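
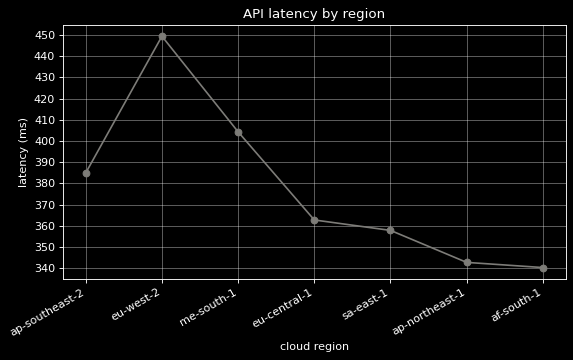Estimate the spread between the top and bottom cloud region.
Max eu-west-2 ≈ 450, min af-south-1 ≈ 340; range ≈ 110.

≈ 110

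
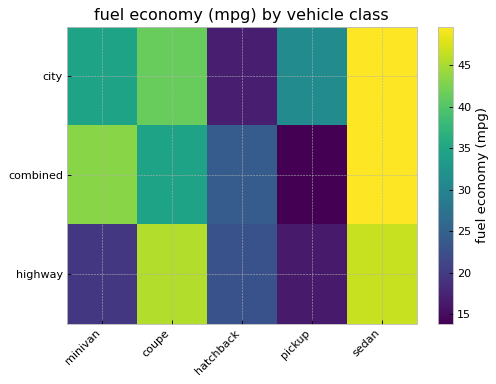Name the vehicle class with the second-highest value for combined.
Top 3 for combined: sedan ≈ 50, minivan ≈ 45, coupe ≈ 35.

minivan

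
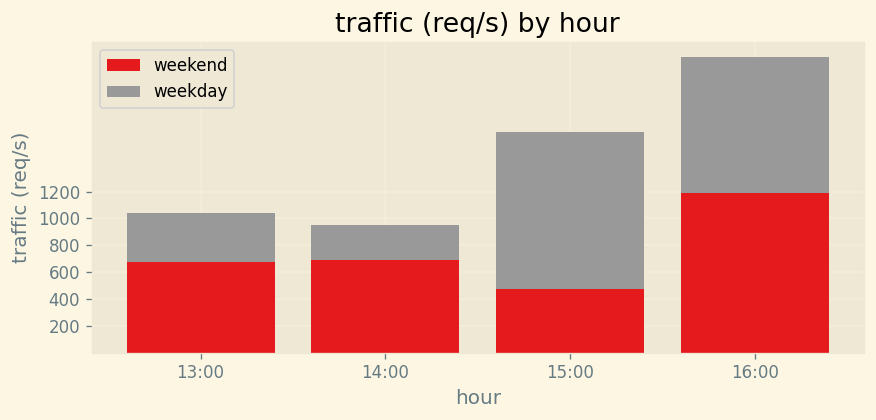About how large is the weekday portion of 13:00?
weekday top ≈ 1000, bottom ≈ 600; segment ≈ 400.

≈ 400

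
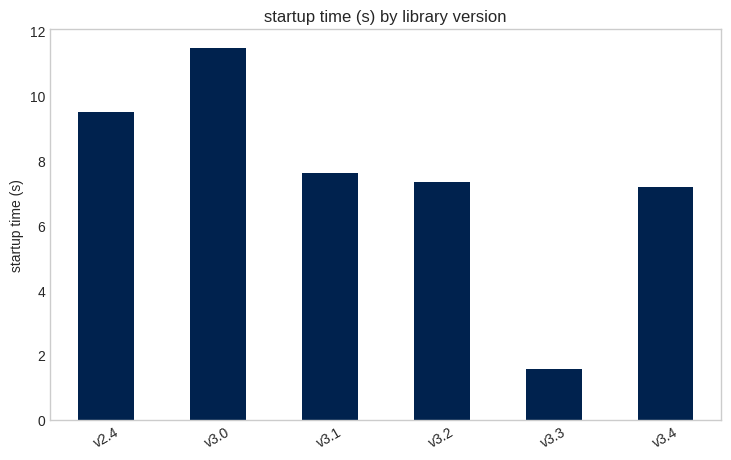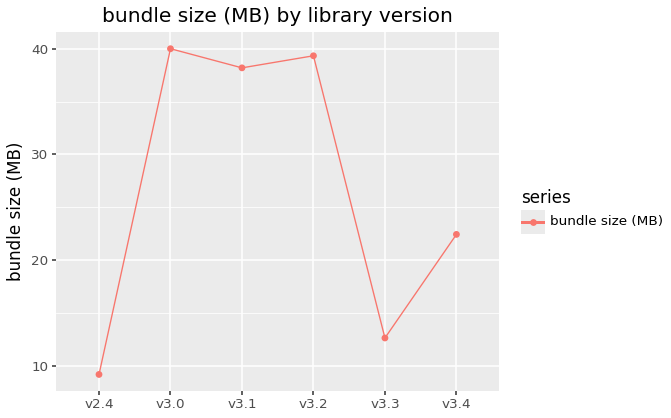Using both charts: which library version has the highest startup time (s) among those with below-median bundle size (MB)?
v2.4

Chart 2 median bundle size (MB) ≈ 30; below-median library versions: v2.4, v3.3, v3.4. Among those, v2.4 has the highest startup time (s) (≈ 10).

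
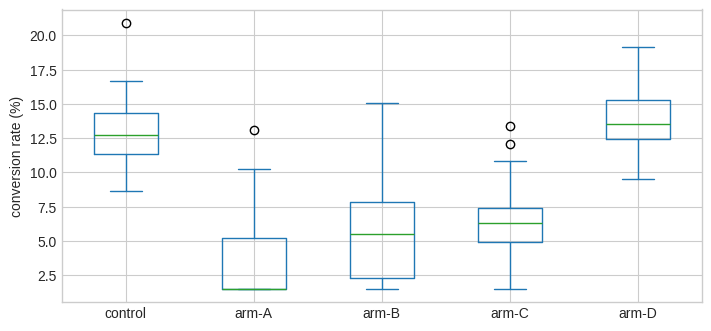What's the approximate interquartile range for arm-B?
≈ 6

Q3 ≈ 8, Q1 ≈ 2; IQR ≈ 6.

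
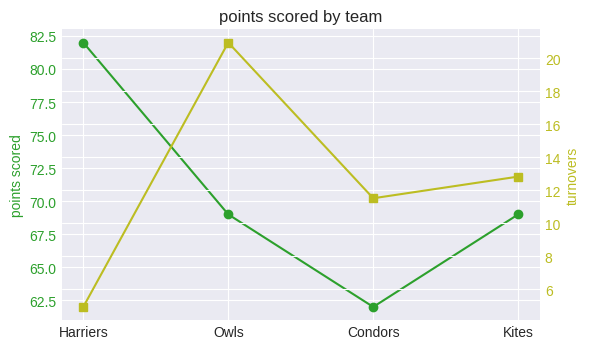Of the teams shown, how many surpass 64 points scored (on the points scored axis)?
3

Above 64: Harriers, Owls, Kites.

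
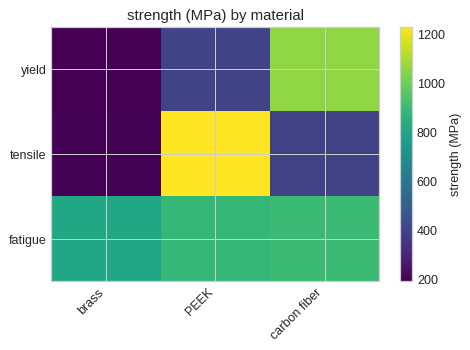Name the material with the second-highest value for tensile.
Top 3 for tensile: PEEK ≈ 1200, carbon fiber ≈ 400, brass ≈ 200.

carbon fiber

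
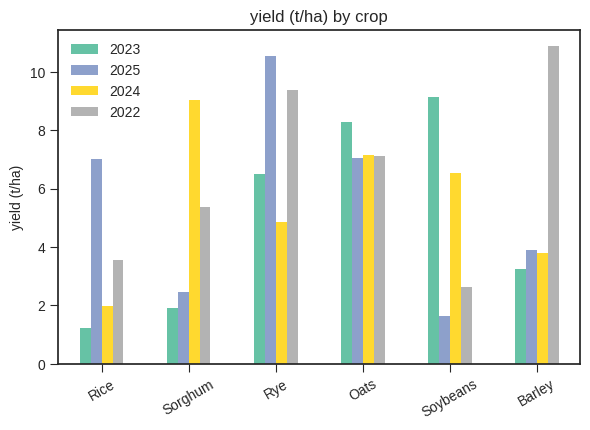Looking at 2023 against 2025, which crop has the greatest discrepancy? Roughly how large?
Soybeans, ≈ 7 t/ha

Soybeans: 2023 ≈ 9, 2025 ≈ 2 → gap ≈ 7. Next-largest (Rice) is only ≈ 6.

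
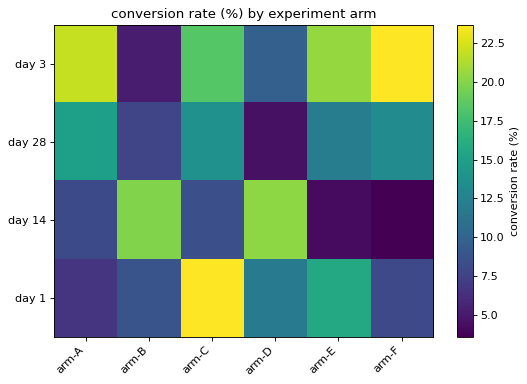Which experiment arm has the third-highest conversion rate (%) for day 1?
arm-D

Top 4 for day 1: arm-C ≈ 24, arm-E ≈ 16, arm-D ≈ 12, arm-B ≈ 8.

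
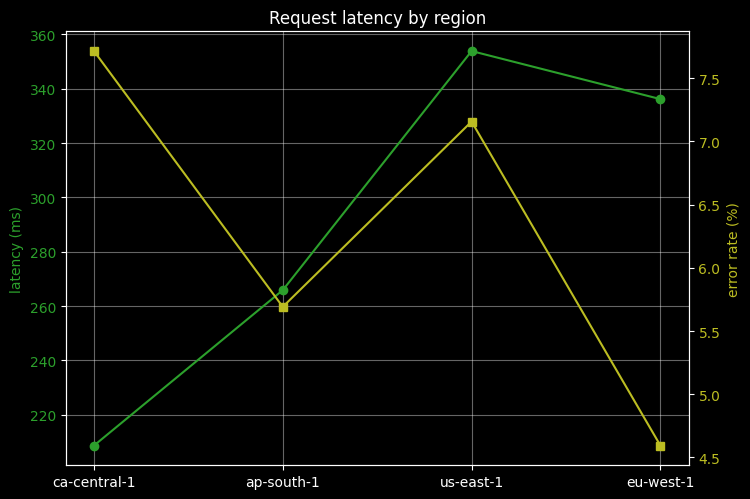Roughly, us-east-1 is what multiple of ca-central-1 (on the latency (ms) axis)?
us-east-1 ≈ 360, ca-central-1 ≈ 200; 360/200 ≈ 1.8.

≈ 1.8×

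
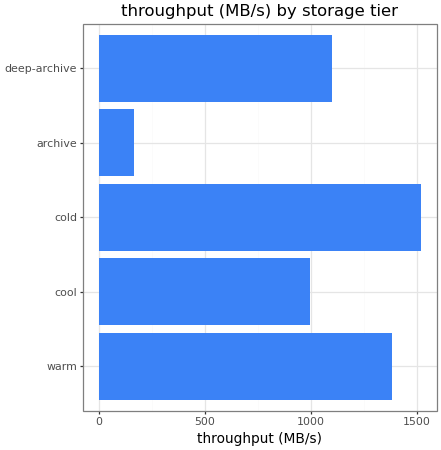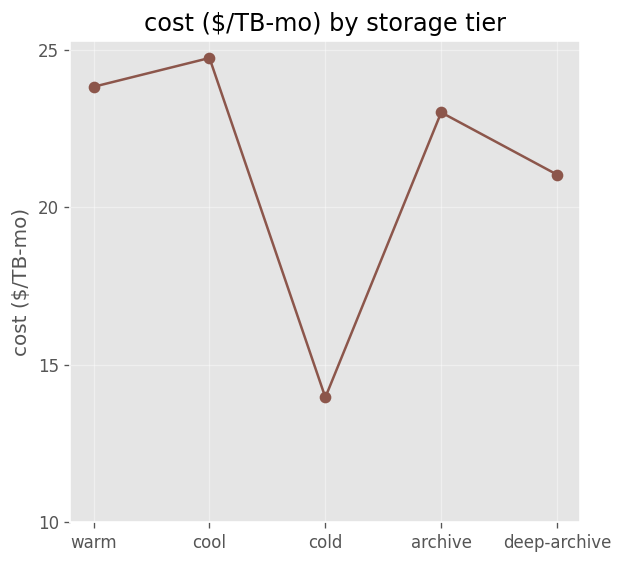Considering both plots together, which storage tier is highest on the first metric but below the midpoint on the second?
Chart 2 median cost ($/TB-mo) ≈ 25; below-median storage tiers: cold, deep-archive. Among those, cold has the highest throughput (MB/s) (≈ 1600).

cold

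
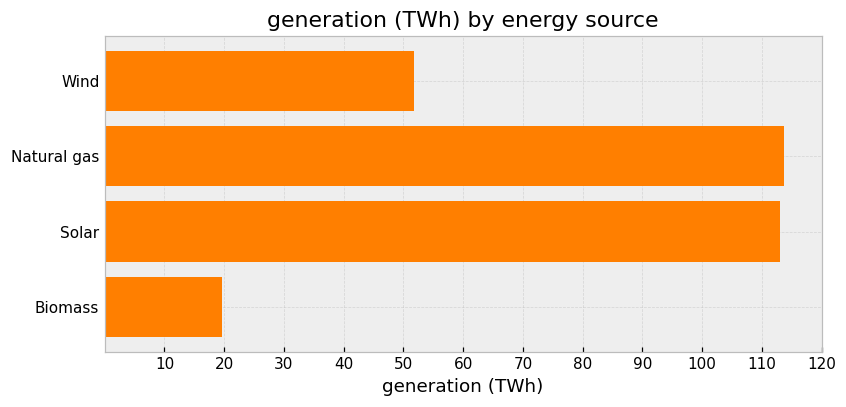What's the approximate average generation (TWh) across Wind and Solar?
≈ 80

(50 + 110) / 2 ≈ 80.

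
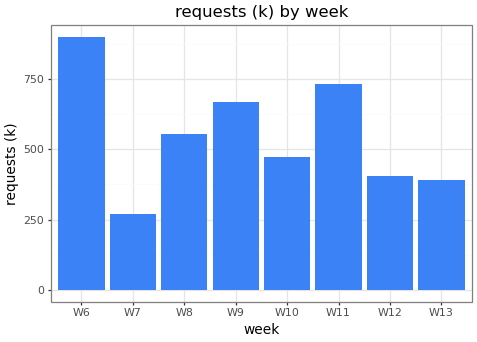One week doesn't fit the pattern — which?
W6

W6 ≈ 900; the rest sit between ≈ 300 and ≈ 700.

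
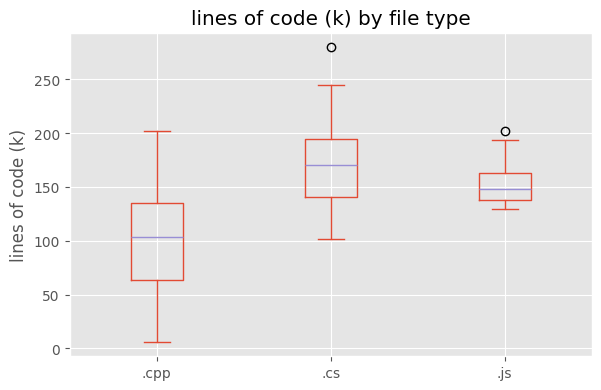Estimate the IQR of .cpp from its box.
Q3 ≈ 140, Q1 ≈ 60; IQR ≈ 80.

≈ 80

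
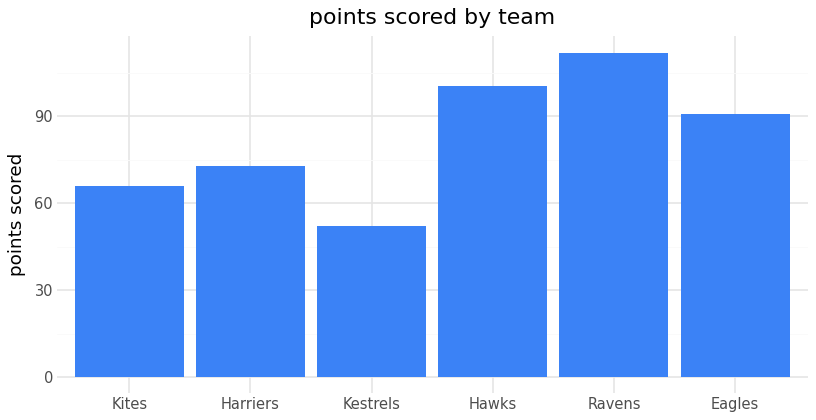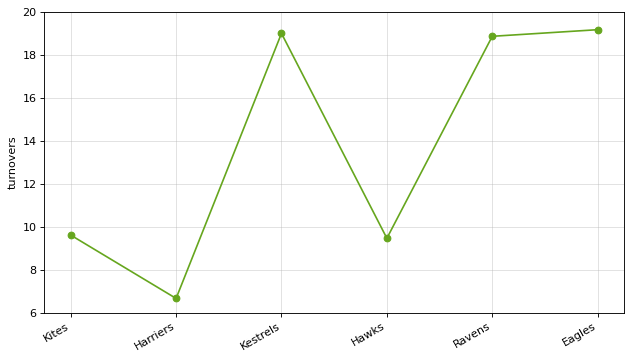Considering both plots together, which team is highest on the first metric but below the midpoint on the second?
Hawks

Chart 2 median turnovers ≈ 14; below-median teams: Kites, Harriers, Hawks. Among those, Hawks has the highest points scored (≈ 100).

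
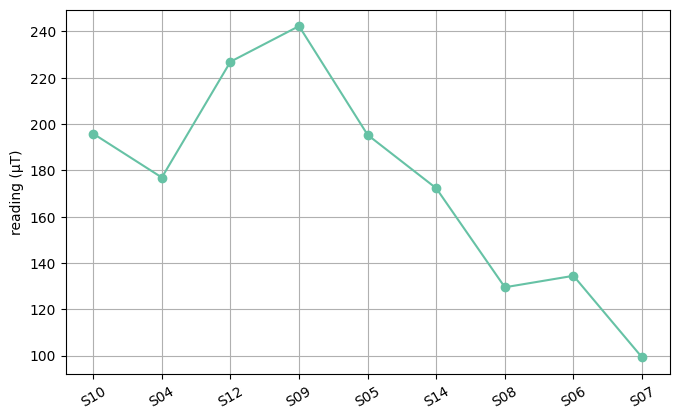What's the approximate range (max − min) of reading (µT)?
≈ 140

Max S09 ≈ 240, min S07 ≈ 100; range ≈ 140.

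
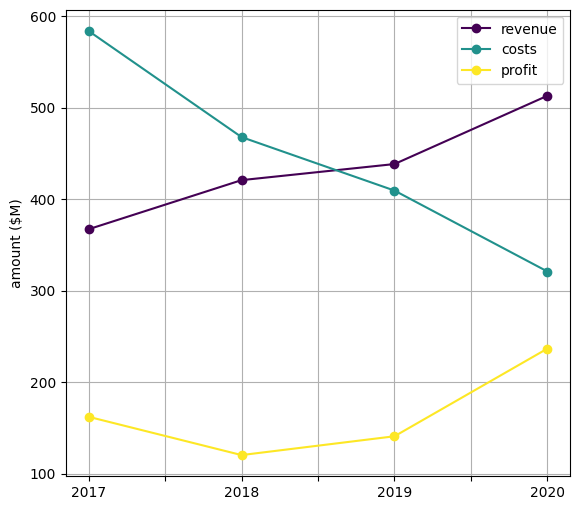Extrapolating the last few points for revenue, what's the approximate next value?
≈ 550

Last three: 400, 450, 500 → slope ≈ 50/step → next ≈ 550.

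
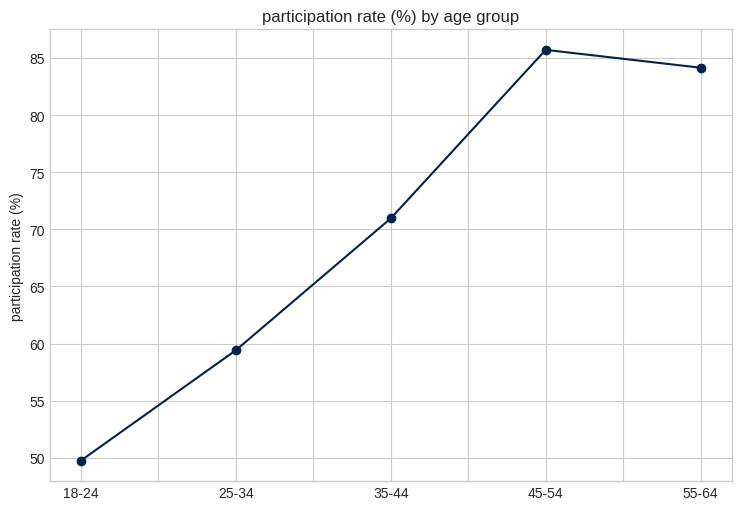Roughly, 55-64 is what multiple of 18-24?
≈ 1.7×

55-64 ≈ 85, 18-24 ≈ 50; 85/50 ≈ 1.7.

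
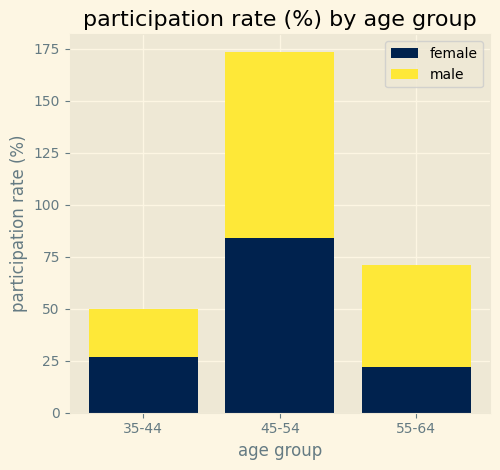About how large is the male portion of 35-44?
male top ≈ 40, bottom ≈ 20; segment ≈ 20.

≈ 20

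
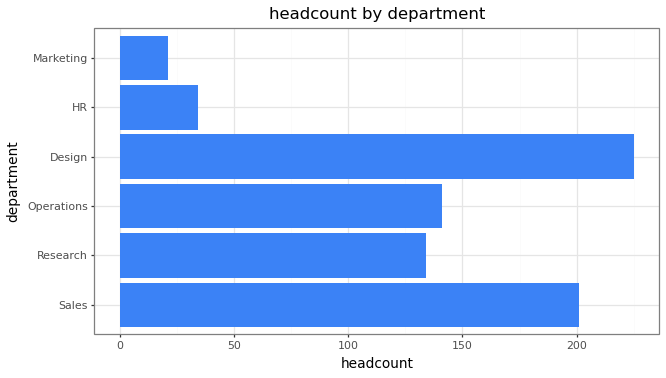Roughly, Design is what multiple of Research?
≈ 1.57×

Design ≈ 220, Research ≈ 140; 220/140 ≈ 1.57.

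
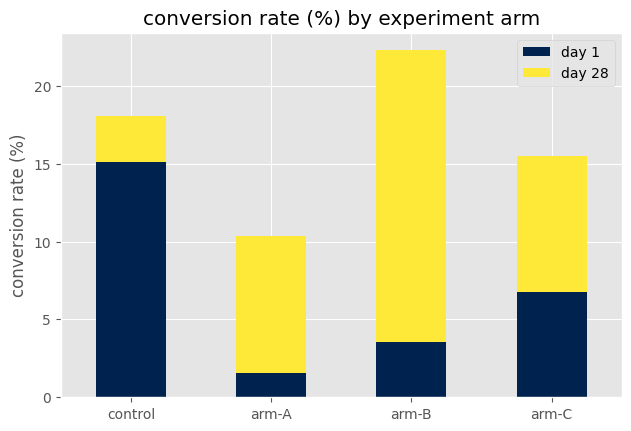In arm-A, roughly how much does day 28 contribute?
day 28 top ≈ 10, bottom ≈ 2; segment ≈ 8.

≈ 8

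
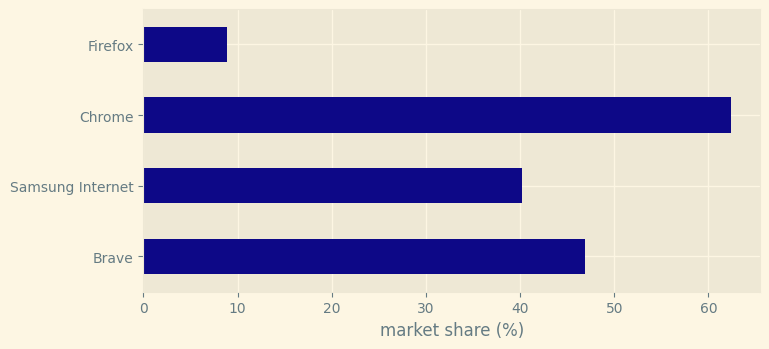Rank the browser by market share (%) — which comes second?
Brave

Top 3: Chrome ≈ 60, Brave ≈ 50, Samsung Internet ≈ 40.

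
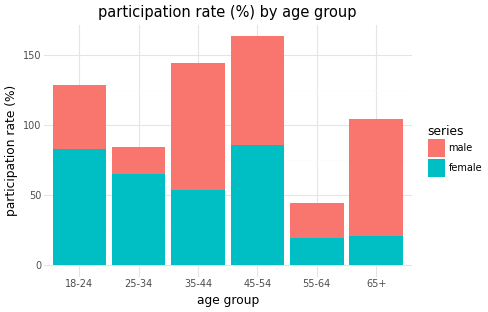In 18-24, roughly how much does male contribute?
male top ≈ 120, bottom ≈ 80; segment ≈ 40.

≈ 40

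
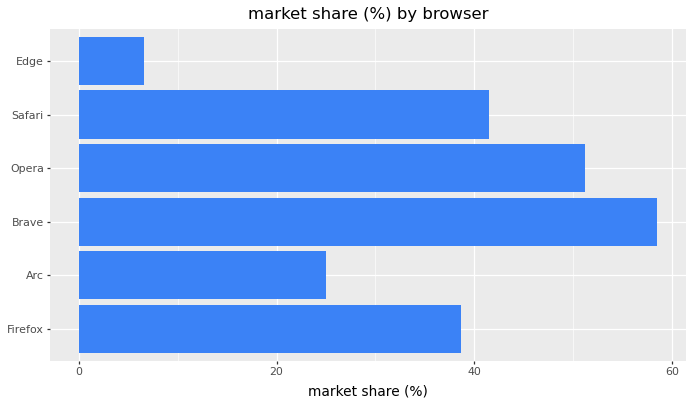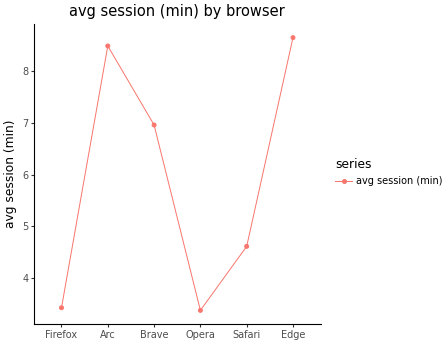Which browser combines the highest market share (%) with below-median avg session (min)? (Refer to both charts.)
Chart 2 median avg session (min) ≈ 6; below-median browsers: Firefox, Opera, Safari. Among those, Opera has the highest market share (%) (≈ 50).

Opera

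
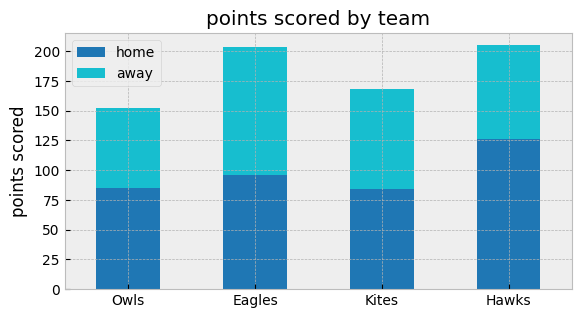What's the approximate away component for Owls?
away top ≈ 160, bottom ≈ 80; segment ≈ 80.

≈ 80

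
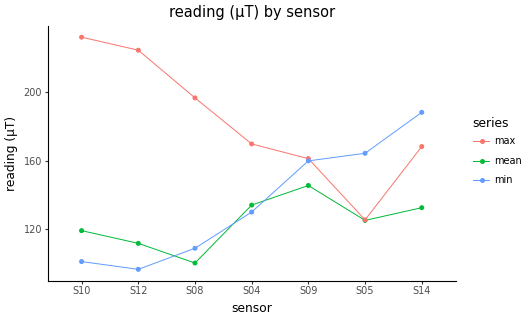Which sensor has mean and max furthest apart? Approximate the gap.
S10: mean ≈ 120, max ≈ 240 → gap ≈ 120. Next-largest (S12) is only ≈ 100.

S10, ≈ 120 µT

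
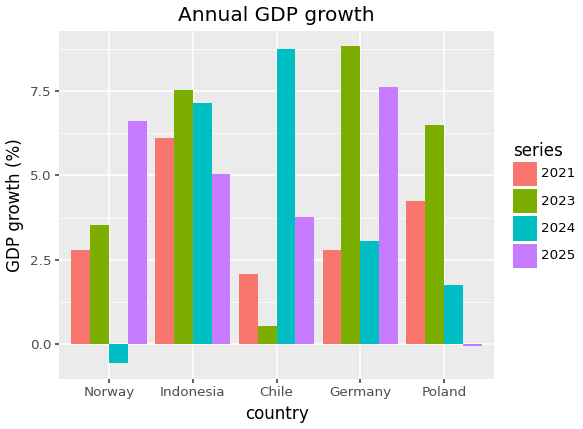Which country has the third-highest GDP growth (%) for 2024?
Top 4 for 2024: Chile ≈ 9, Indonesia ≈ 7, Germany ≈ 3, Poland ≈ 2.

Germany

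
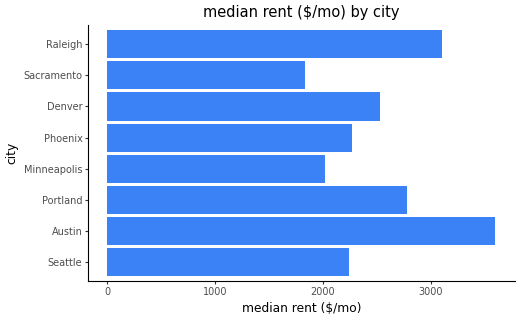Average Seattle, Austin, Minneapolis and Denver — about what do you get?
(2000 + 3500 + 2000 + 2500) / 4 ≈ 2500.

≈ 2500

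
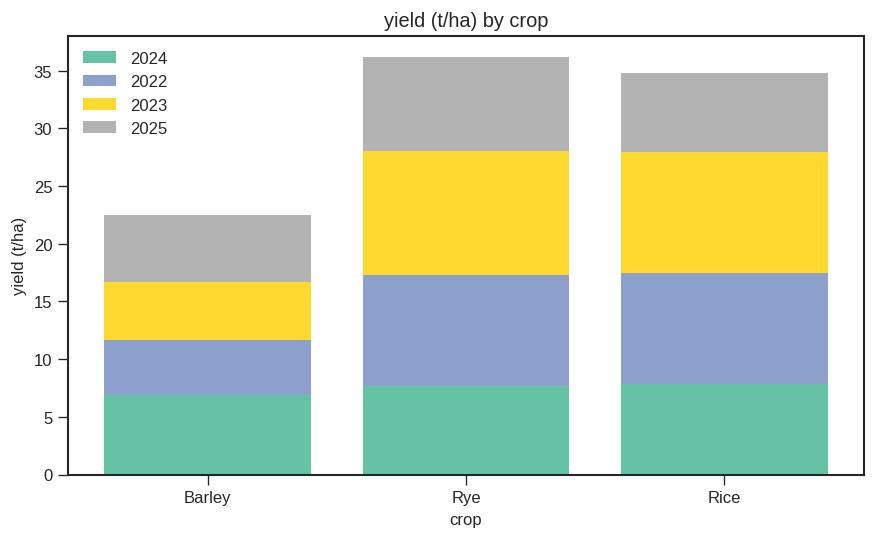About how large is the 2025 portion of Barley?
2025 top ≈ 20, bottom ≈ 15; segment ≈ 5.

≈ 5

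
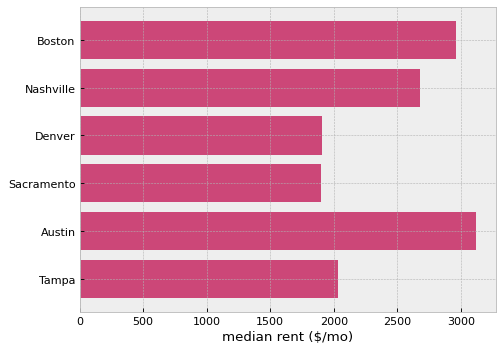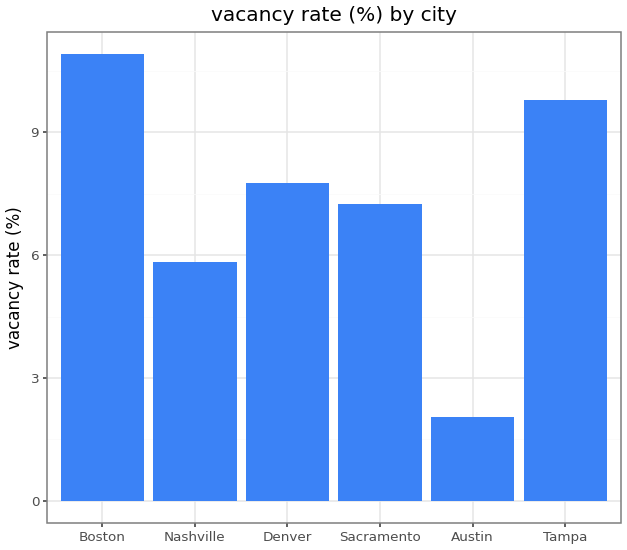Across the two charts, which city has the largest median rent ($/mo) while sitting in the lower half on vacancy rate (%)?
Austin

Chart 2 median vacancy rate (%) ≈ 8; below-median cities: Nashville, Sacramento, Austin. Among those, Austin has the highest median rent ($/mo) (≈ 3000).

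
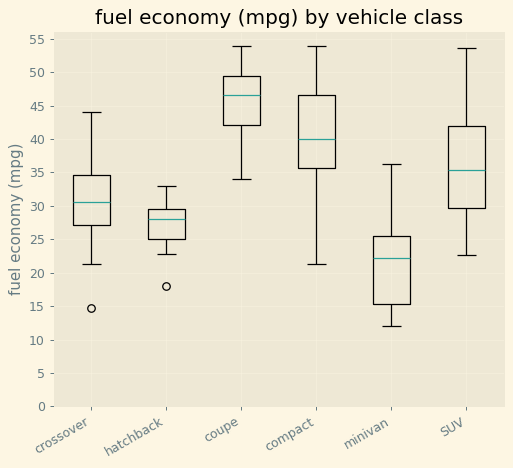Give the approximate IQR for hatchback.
Q3 ≈ 30, Q1 ≈ 25; IQR ≈ 5.

≈ 5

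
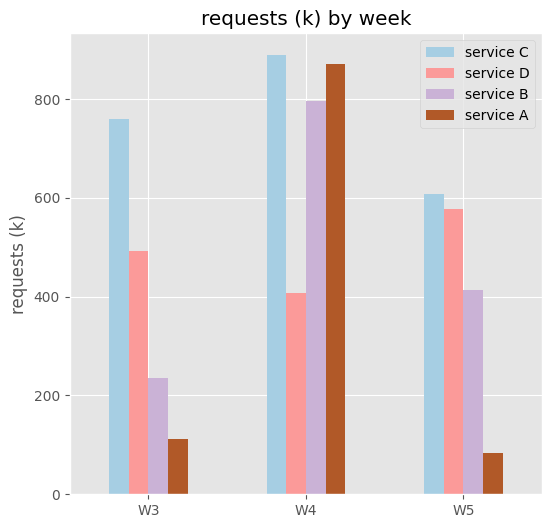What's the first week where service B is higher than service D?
W3: service B ≈ 200 vs service D ≈ 500 (not yet); W4: service B ≈ 800 vs service D ≈ 400 (first crossover).

W4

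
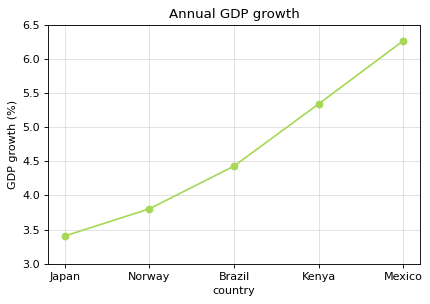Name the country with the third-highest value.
Top 4: Mexico ≈ 6.5, Kenya ≈ 5.5, Brazil ≈ 4.5, Norway ≈ 4.0.

Brazil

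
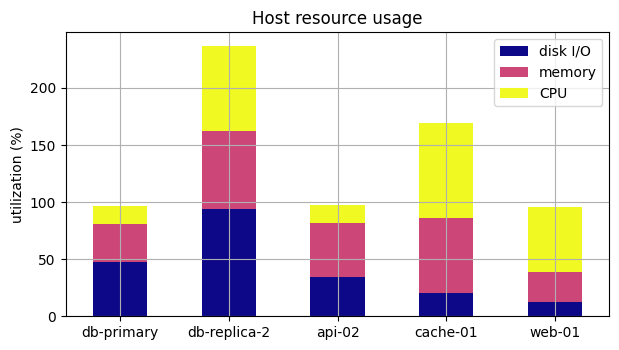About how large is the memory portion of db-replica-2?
memory top ≈ 160, bottom ≈ 100; segment ≈ 60.

≈ 60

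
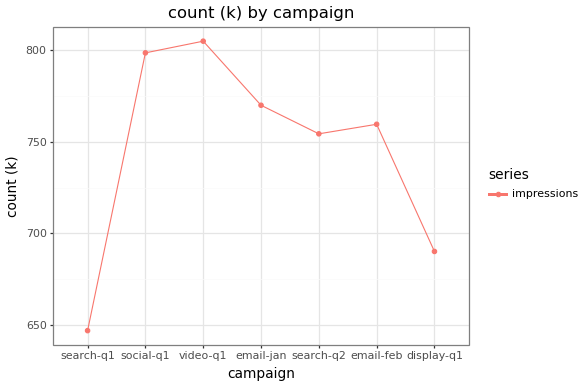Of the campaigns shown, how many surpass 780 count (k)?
Above 780: social-q1, video-q1.

2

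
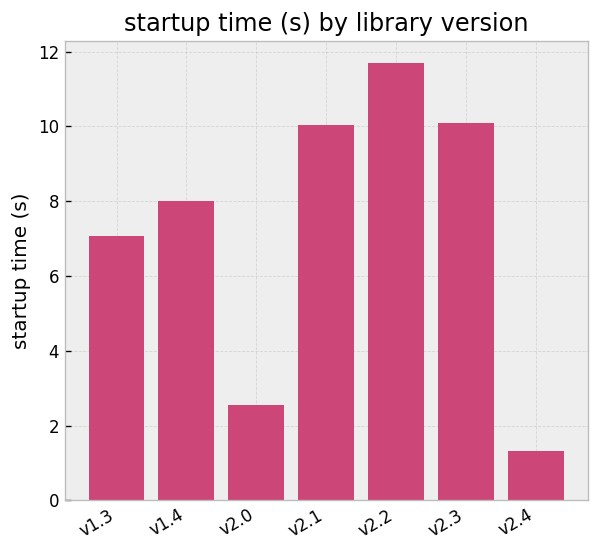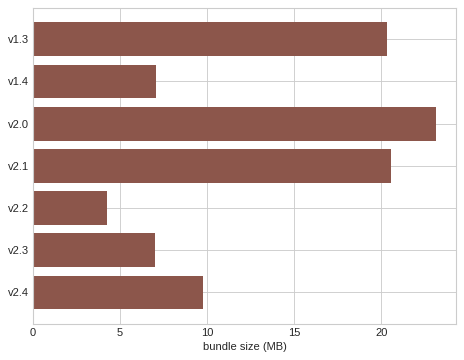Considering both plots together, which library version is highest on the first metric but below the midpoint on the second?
v2.2

Chart 2 median bundle size (MB) ≈ 10; below-median library versions: v1.4, v2.2, v2.3. Among those, v2.2 has the highest startup time (s) (≈ 12).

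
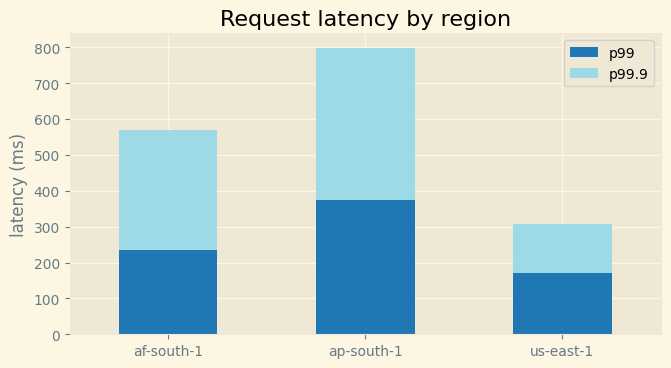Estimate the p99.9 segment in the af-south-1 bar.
p99.9 top ≈ 600, bottom ≈ 200; segment ≈ 400.

≈ 400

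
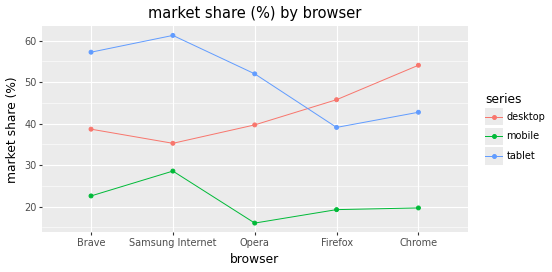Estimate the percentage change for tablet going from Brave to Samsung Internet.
Brave ≈ 55, Samsung Internet ≈ 60; (60 − 55) / 55 ≈ +9.1%.

≈ +9.1%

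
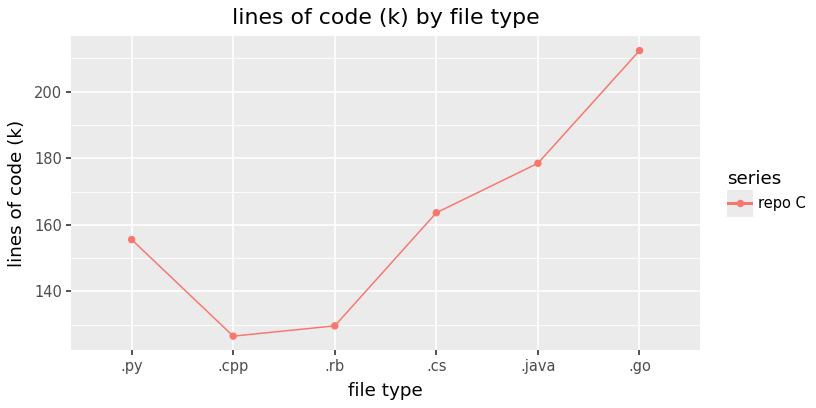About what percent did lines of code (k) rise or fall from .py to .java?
≈ +12.5%

.py ≈ 160, .java ≈ 180; (180 − 160) / 160 ≈ +12.5%.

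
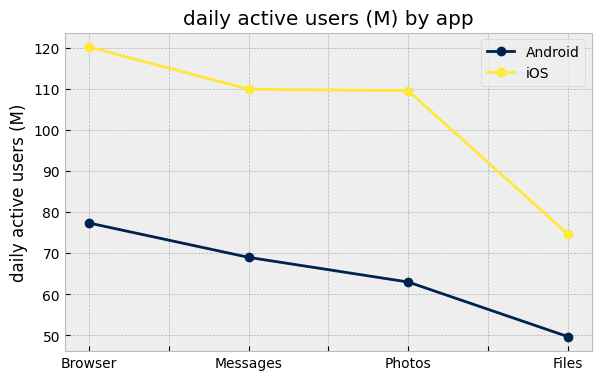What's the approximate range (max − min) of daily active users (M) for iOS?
≈ 50

Max Browser ≈ 120, min Files ≈ 70; range ≈ 50.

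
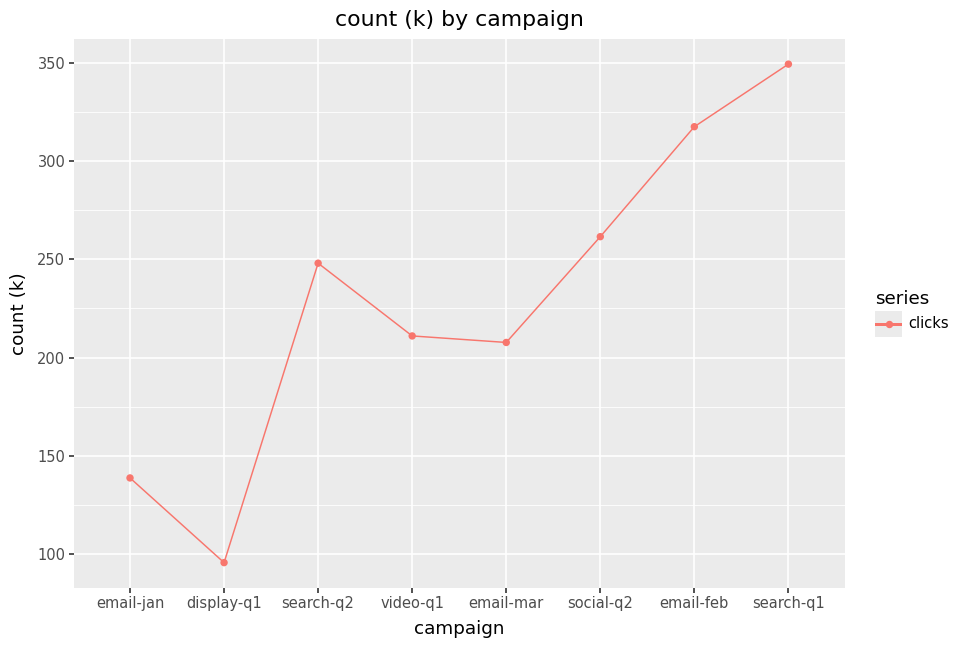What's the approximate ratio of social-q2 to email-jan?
social-q2 ≈ 250, email-jan ≈ 150; 250/150 ≈ 1.67.

≈ 1.67×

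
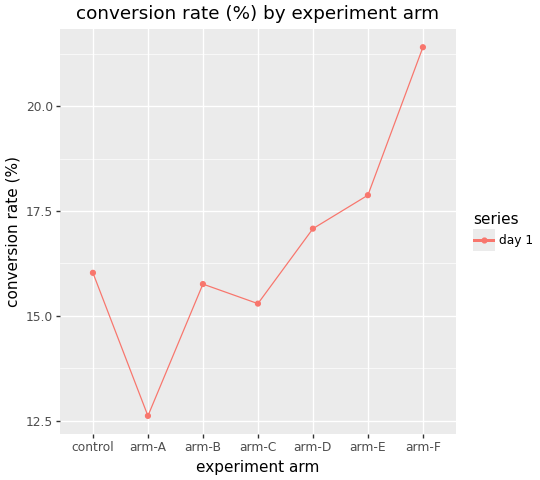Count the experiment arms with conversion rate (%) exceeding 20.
Above 20: arm-F.

1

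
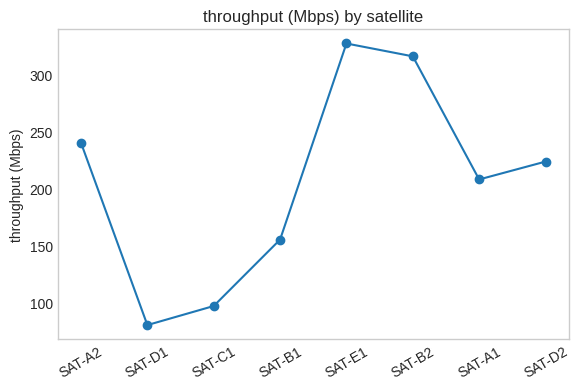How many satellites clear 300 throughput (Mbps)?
Above 300: SAT-E1, SAT-B2.

2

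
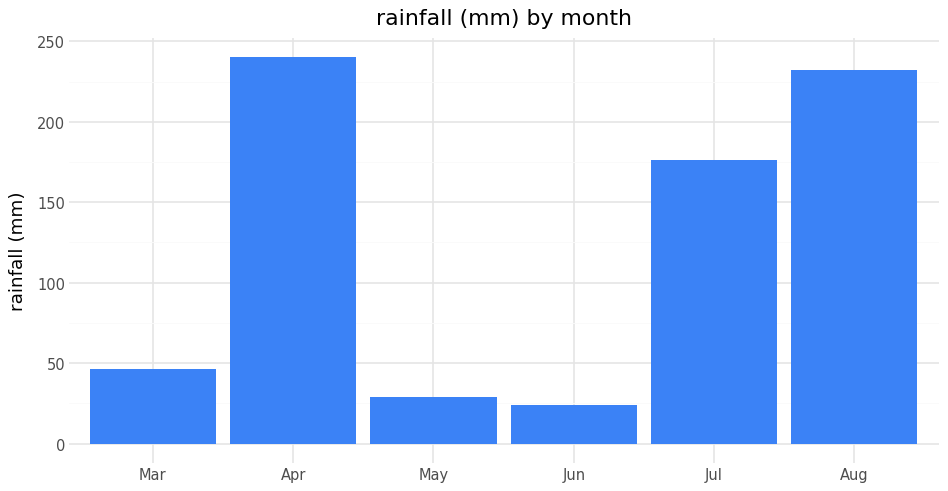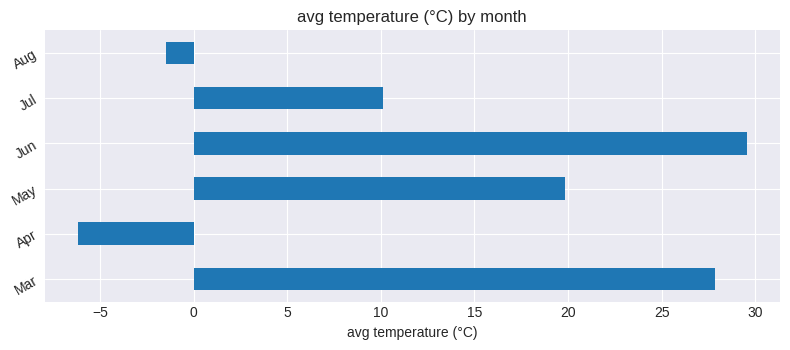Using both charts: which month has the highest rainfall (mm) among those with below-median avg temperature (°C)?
Chart 2 median avg temperature (°C) ≈ 15; below-median months: Apr, Jul, Aug. Among those, Apr has the highest rainfall (mm) (≈ 250).

Apr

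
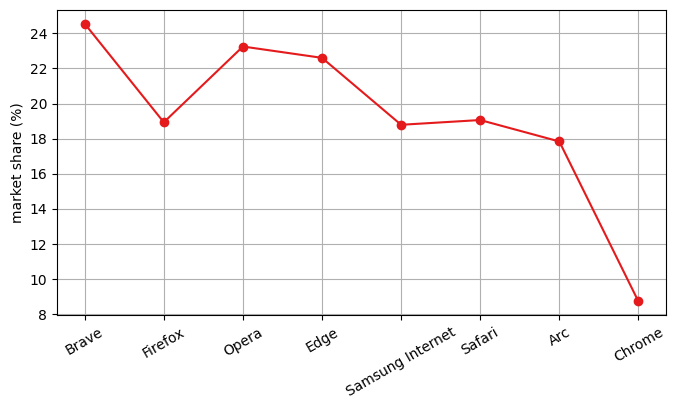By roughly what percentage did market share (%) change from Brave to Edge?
Brave ≈ 24, Edge ≈ 22; (22 − 24) / 24 ≈ -8.3%.

≈ -8.3%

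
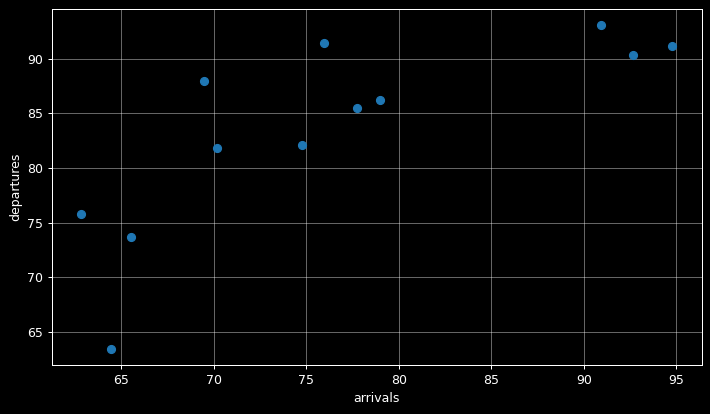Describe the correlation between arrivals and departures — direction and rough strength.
positive, strong

Points are positively correlated; strong (|r| ≈ 0.8).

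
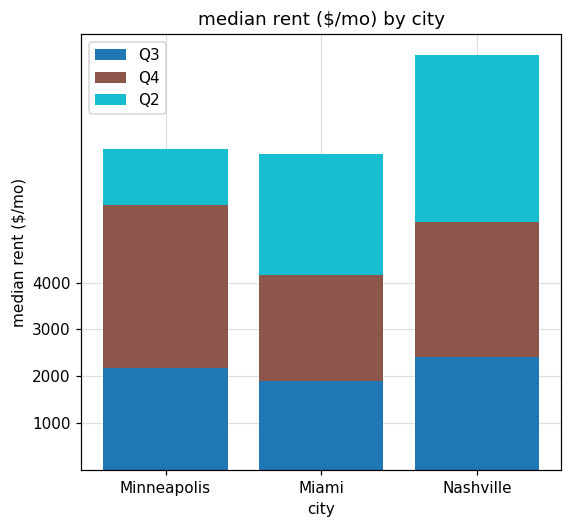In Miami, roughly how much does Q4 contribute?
Q4 top ≈ 4000, bottom ≈ 2000; segment ≈ 2000.

≈ 2000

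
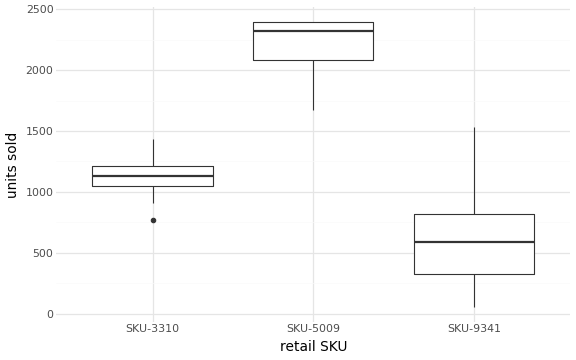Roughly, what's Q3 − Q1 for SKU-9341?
≈ 400

Q3 ≈ 800, Q1 ≈ 400; IQR ≈ 400.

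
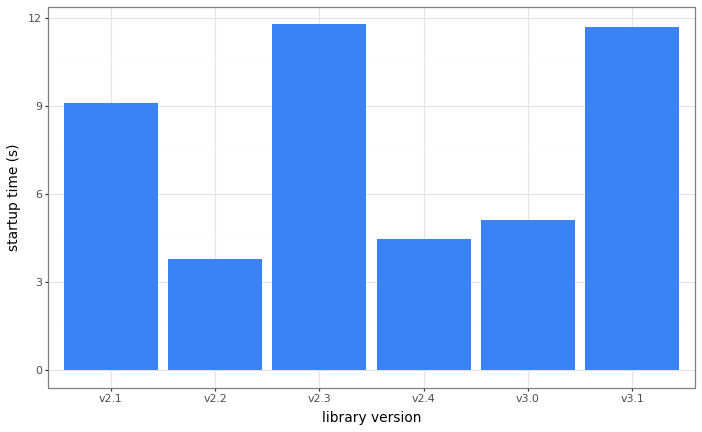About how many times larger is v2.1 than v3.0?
≈ 1.8×

v2.1 ≈ 9, v3.0 ≈ 5; 9/5 ≈ 1.8.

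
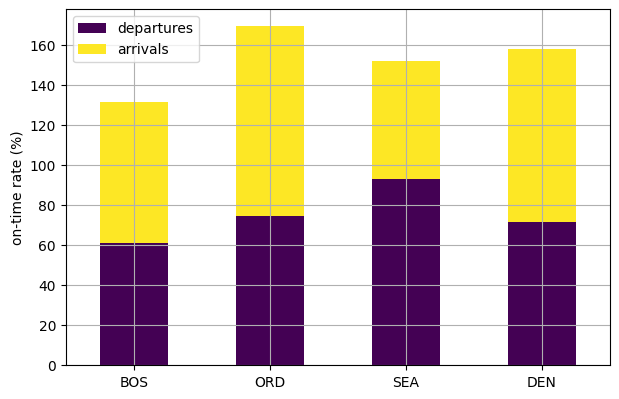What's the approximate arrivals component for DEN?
arrivals top ≈ 160, bottom ≈ 80; segment ≈ 80.

≈ 80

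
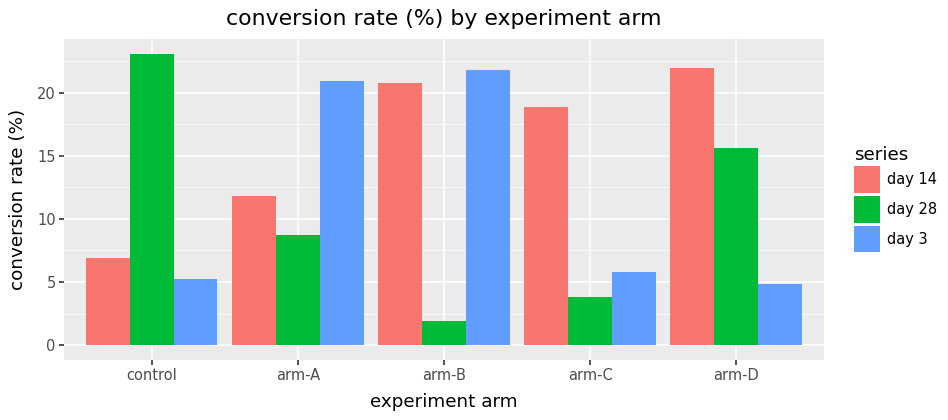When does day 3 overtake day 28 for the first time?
arm-A

control: day 3 ≈ 6 vs day 28 ≈ 24 (not yet); arm-A: day 3 ≈ 20 vs day 28 ≈ 8 (first crossover).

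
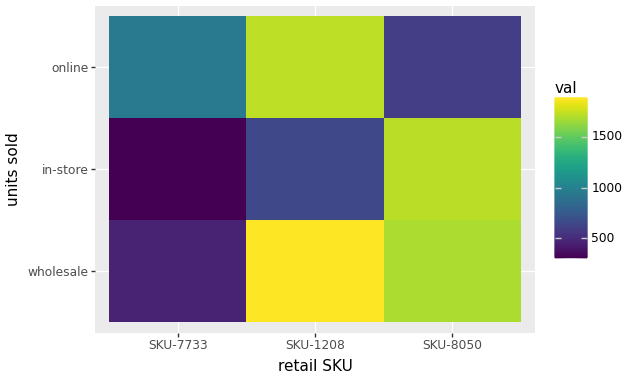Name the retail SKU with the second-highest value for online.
SKU-7733

Top 3 for online: SKU-1208 ≈ 1800, SKU-7733 ≈ 1000, SKU-8050 ≈ 600.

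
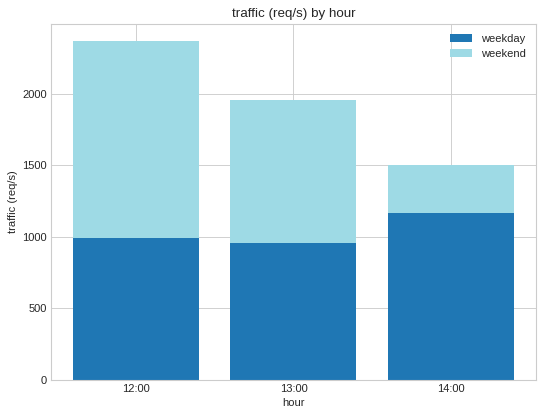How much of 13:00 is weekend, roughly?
≈ 1000

weekend top ≈ 2000, bottom ≈ 1000; segment ≈ 1000.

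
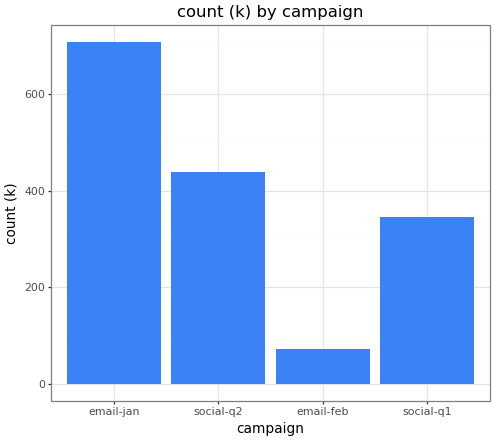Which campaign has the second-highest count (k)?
Top 3: email-jan ≈ 700, social-q2 ≈ 400, social-q1 ≈ 300.

social-q2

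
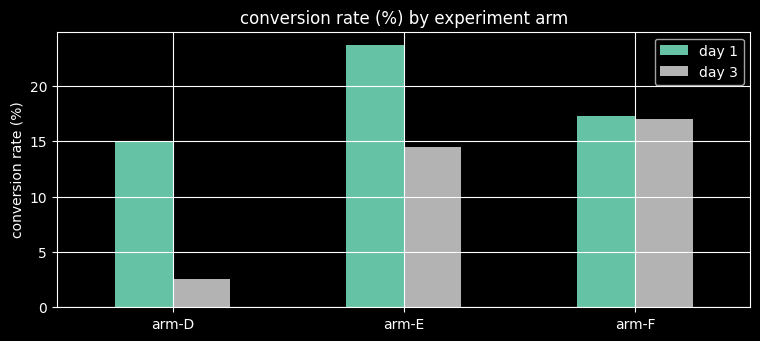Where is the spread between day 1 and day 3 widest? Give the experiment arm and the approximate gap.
arm-D: day 1 ≈ 16, day 3 ≈ 2 → gap ≈ 14. Next-largest (arm-E) is only ≈ 10.

arm-D, ≈ 14 %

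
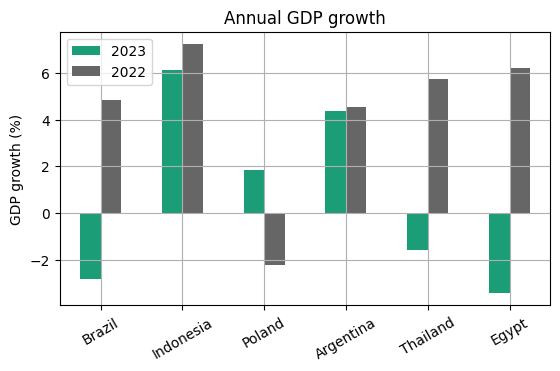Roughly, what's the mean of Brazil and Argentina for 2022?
(5 + 5) / 2 ≈ 5.

≈ 5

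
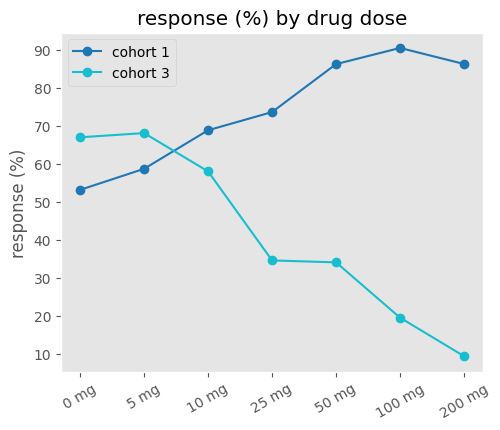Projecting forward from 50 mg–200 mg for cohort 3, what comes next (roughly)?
≈ 0

Last three: 30, 20, 10 → slope ≈ -10/step → next ≈ 0.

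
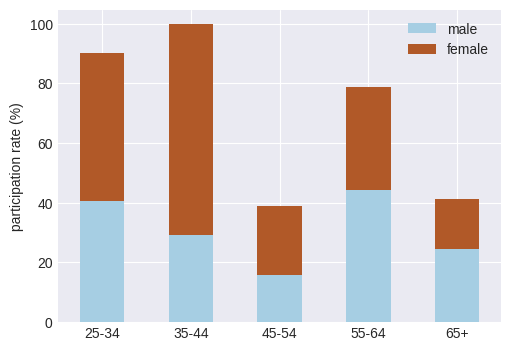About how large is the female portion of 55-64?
≈ 40

female top ≈ 80, bottom ≈ 40; segment ≈ 40.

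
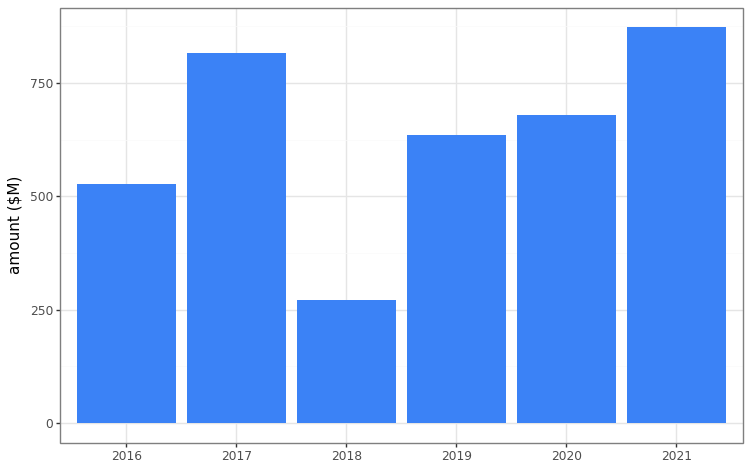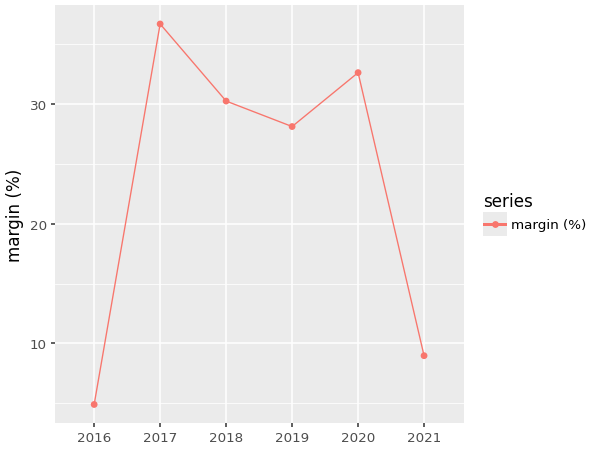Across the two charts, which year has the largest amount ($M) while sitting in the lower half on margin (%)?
2021

Chart 2 median margin (%) ≈ 30; below-median years: 2016, 2019, 2021. Among those, 2021 has the highest amount ($M) (≈ 900).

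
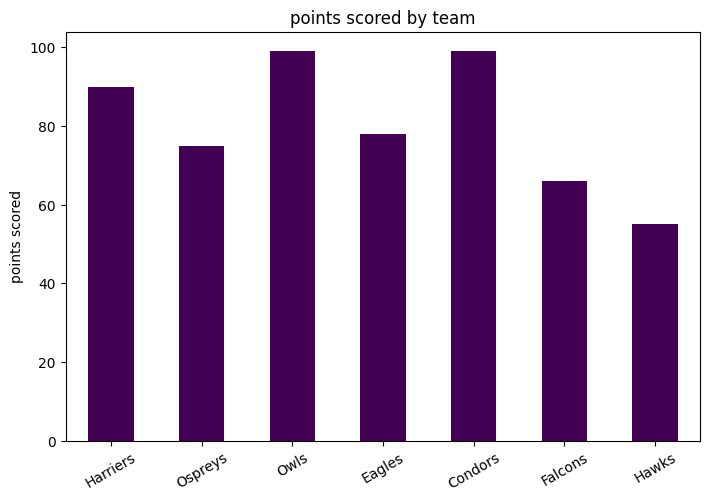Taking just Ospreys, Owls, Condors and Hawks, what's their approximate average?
≈ 85

(80 + 100 + 100 + 60) / 4 ≈ 85.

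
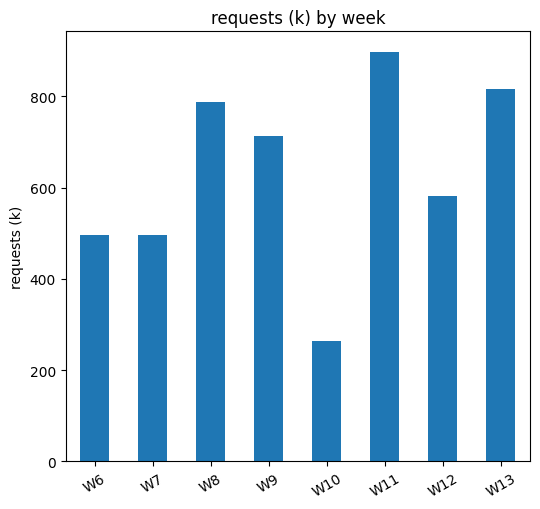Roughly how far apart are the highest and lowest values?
Max W11 ≈ 900, min W10 ≈ 300; range ≈ 600.

≈ 600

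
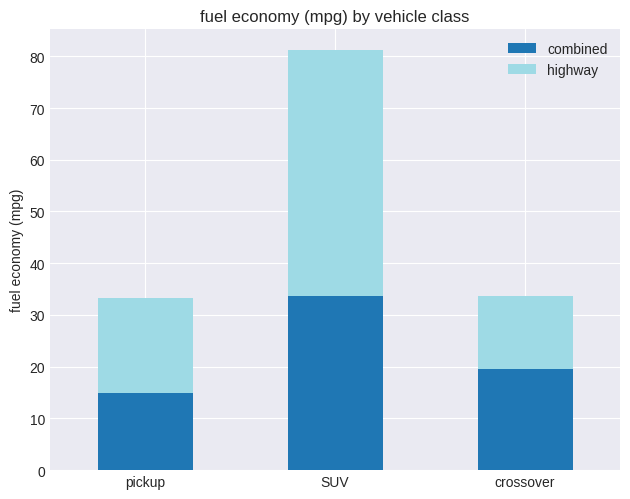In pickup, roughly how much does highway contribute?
highway top ≈ 30, bottom ≈ 10; segment ≈ 20.

≈ 20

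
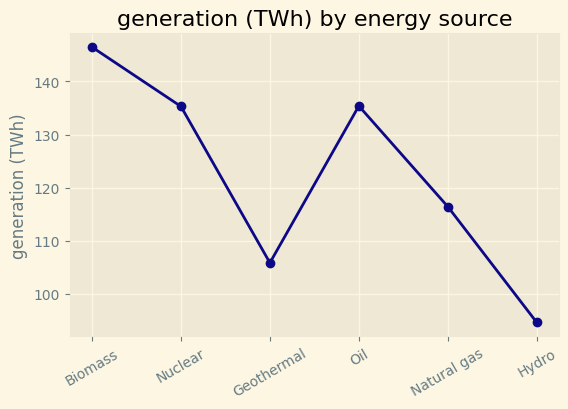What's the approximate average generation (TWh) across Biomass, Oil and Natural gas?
≈ 132

(145 + 135 + 115) / 3 ≈ 132.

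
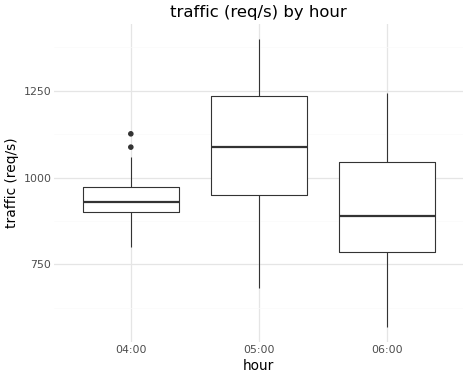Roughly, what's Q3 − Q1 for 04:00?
≈ 80

Q3 ≈ 980, Q1 ≈ 900; IQR ≈ 80.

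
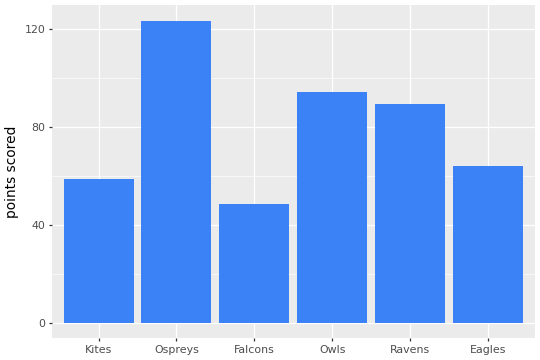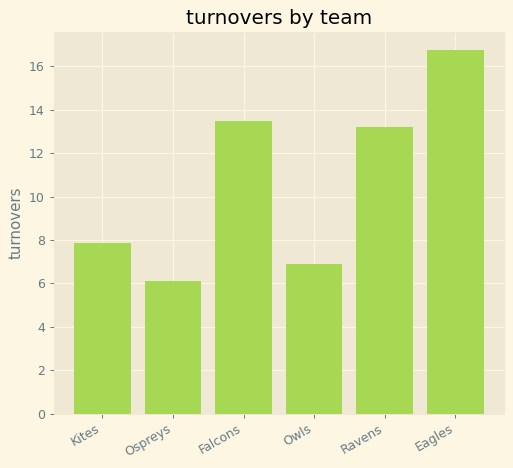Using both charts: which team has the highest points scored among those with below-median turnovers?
Ospreys

Chart 2 median turnovers ≈ 10; below-median teams: Kites, Ospreys, Owls. Among those, Ospreys has the highest points scored (≈ 120).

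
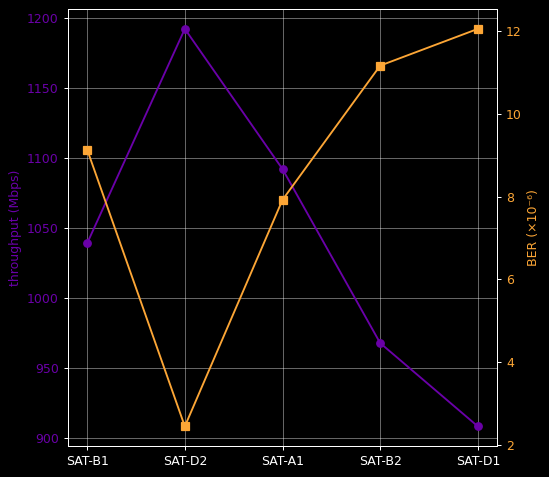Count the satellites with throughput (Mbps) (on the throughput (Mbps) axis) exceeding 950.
4

Above 950: SAT-B1, SAT-D2, SAT-A1, SAT-B2.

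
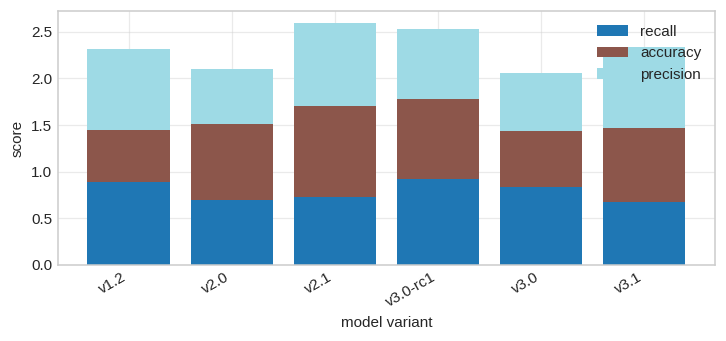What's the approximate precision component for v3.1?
precision top ≈ 2.5, bottom ≈ 1.5; segment ≈ 1.0.

≈ 1.0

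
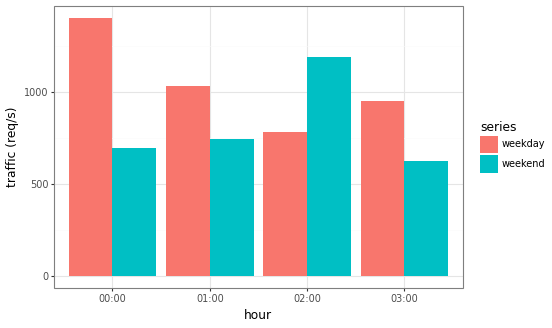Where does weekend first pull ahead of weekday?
01:00: weekend ≈ 800 vs weekday ≈ 1000 (not yet); 02:00: weekend ≈ 1200 vs weekday ≈ 800 (first crossover).

02:00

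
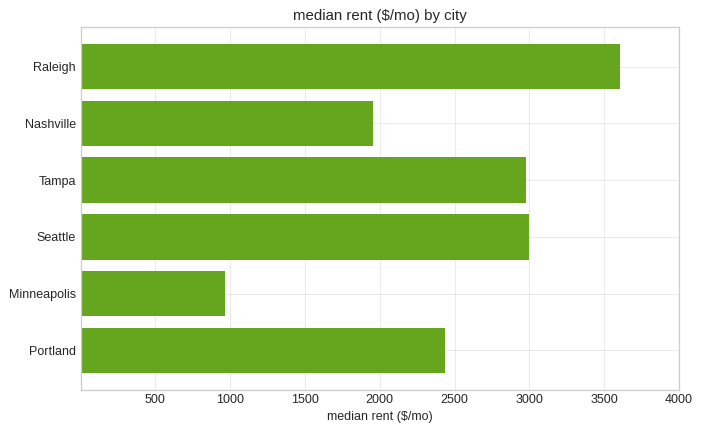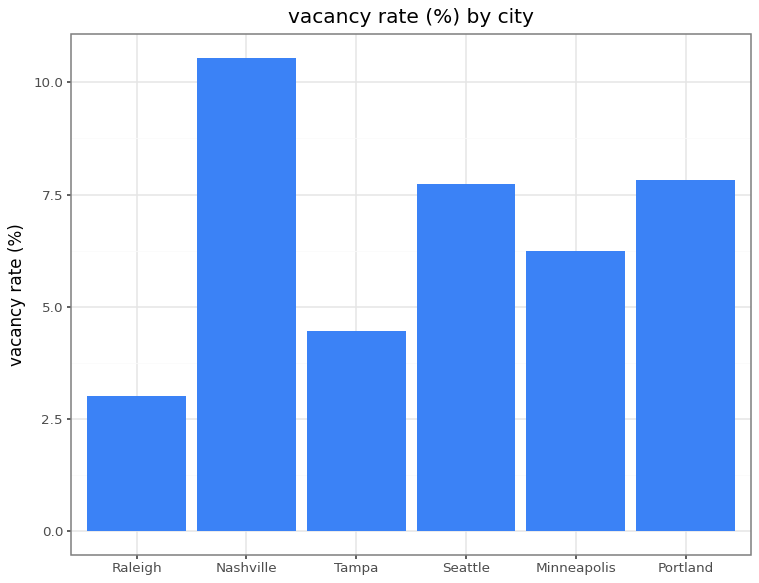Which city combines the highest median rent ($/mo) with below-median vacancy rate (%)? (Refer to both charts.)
Chart 2 median vacancy rate (%) ≈ 7; below-median cities: Raleigh, Tampa, Minneapolis. Among those, Raleigh has the highest median rent ($/mo) (≈ 3500).

Raleigh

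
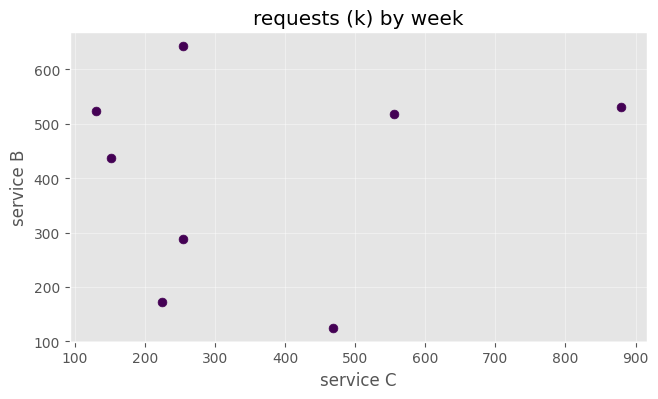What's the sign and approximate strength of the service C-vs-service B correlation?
no clear correlation

Points are roughly uncorrelated; weak (|r| ≈ 0.1).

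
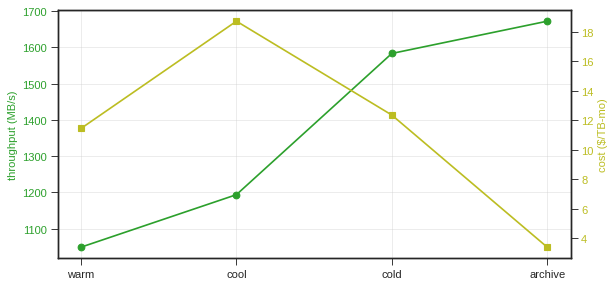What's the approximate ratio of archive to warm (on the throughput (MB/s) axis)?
≈ 1.7×

archive ≈ 1700, warm ≈ 1000; 1700/1000 ≈ 1.7.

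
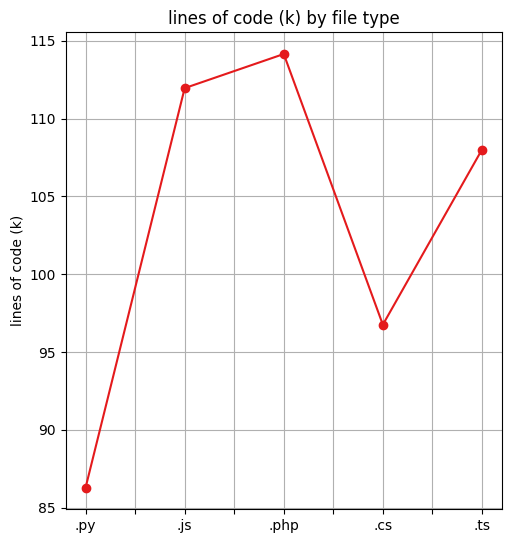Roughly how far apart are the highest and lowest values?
≈ 30

Max .php ≈ 115, min .py ≈ 85; range ≈ 30.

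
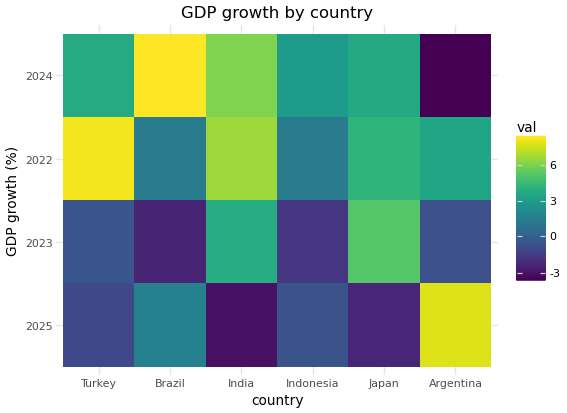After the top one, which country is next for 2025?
Brazil

Top 3 for 2025: Argentina ≈ 8, Brazil ≈ 2, Indonesia ≈ 0.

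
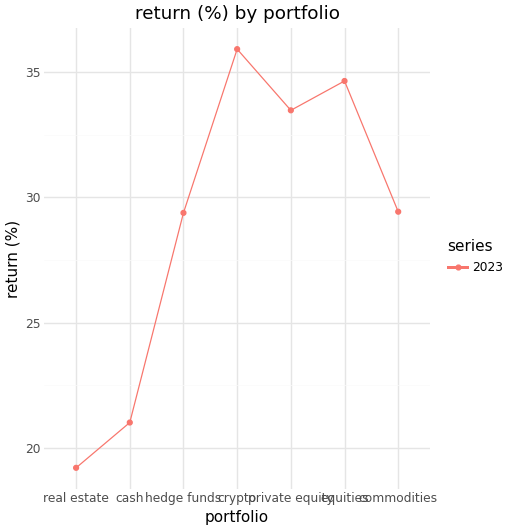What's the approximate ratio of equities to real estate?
≈ 1.7×

equities ≈ 34, real estate ≈ 20; 34/20 ≈ 1.7.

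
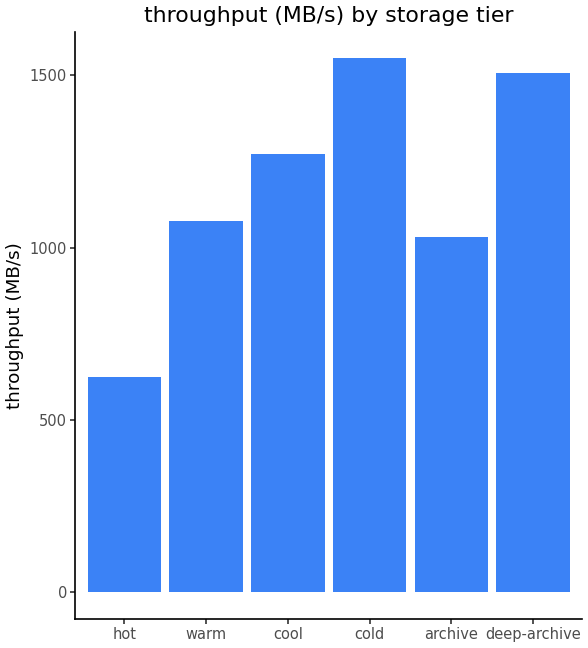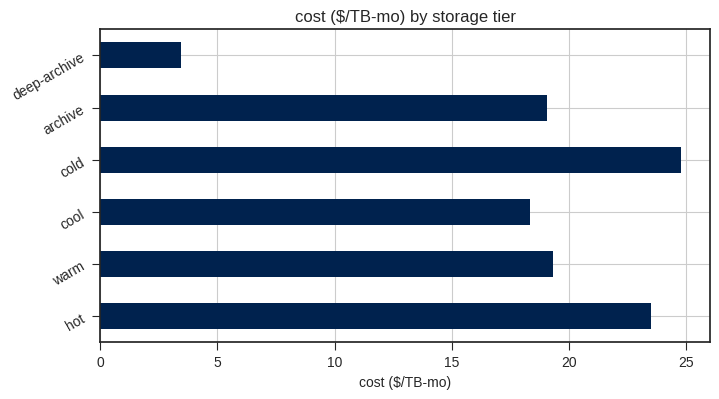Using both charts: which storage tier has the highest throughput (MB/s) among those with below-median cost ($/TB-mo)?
deep-archive

Chart 2 median cost ($/TB-mo) ≈ 20; below-median storage tiers: cool, archive, deep-archive. Among those, deep-archive has the highest throughput (MB/s) (≈ 1600).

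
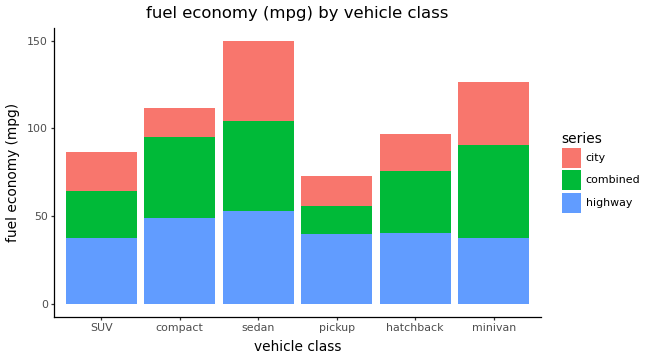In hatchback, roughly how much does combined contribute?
≈ 40

combined top ≈ 80, bottom ≈ 40; segment ≈ 40.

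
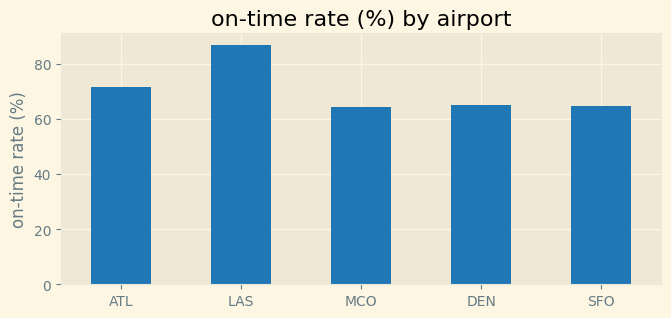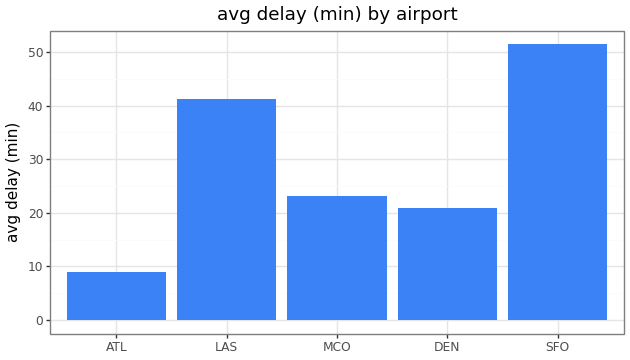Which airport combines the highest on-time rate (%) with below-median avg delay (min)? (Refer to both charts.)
ATL

Chart 2 median avg delay (min) ≈ 25; below-median airports: ATL, DEN. Among those, ATL has the highest on-time rate (%) (≈ 70).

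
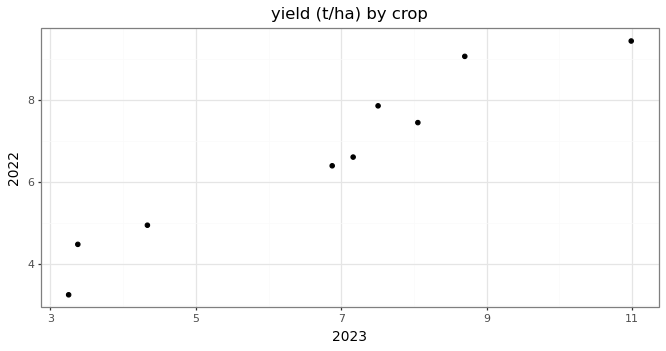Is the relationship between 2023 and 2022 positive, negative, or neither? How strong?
Points are positively correlated; strong (|r| ≈ 1.0).

positive, strong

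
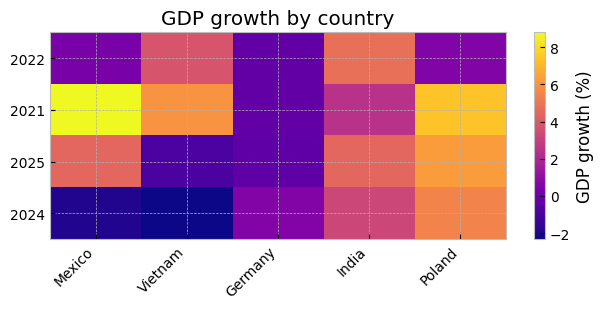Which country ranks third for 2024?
Top 4 for 2024: Poland ≈ 5, India ≈ 3, Germany ≈ 1, Mexico ≈ -2.

Germany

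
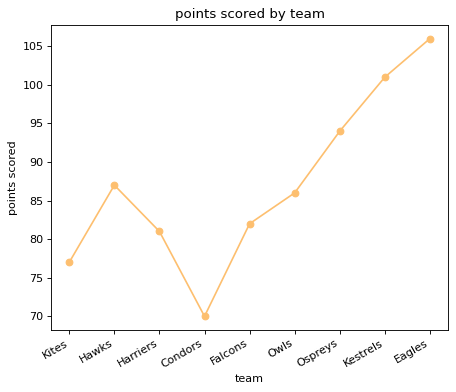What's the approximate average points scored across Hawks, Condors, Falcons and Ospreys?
(85 + 70 + 80 + 95) / 4 ≈ 82.

≈ 82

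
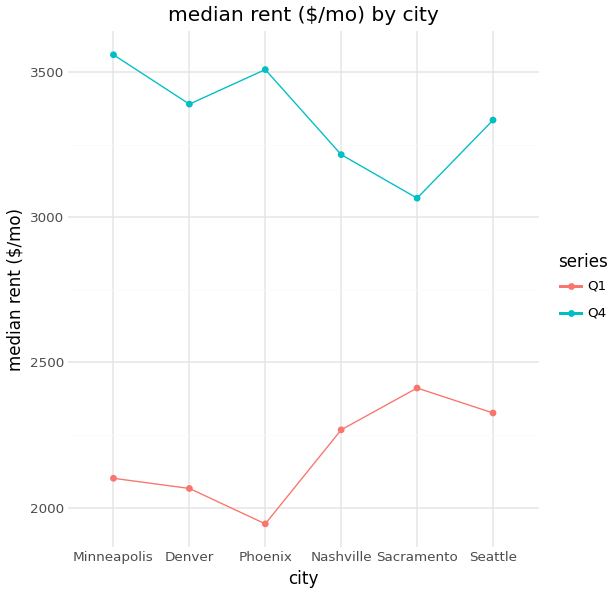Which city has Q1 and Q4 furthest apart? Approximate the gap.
Phoenix, ≈ 1600 $/mo

Phoenix: Q1 ≈ 2000, Q4 ≈ 3600 → gap ≈ 1600. Next-largest (Minneapolis) is only ≈ 1400.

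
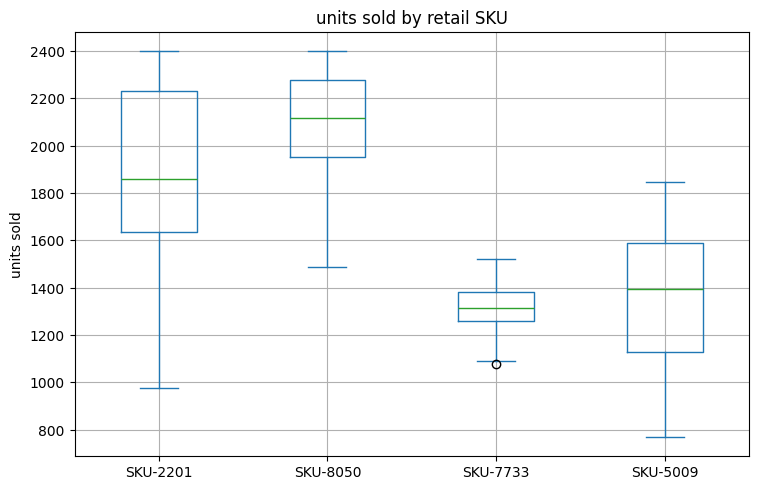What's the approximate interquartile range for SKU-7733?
Q3 ≈ 1400, Q1 ≈ 1300; IQR ≈ 100.

≈ 100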